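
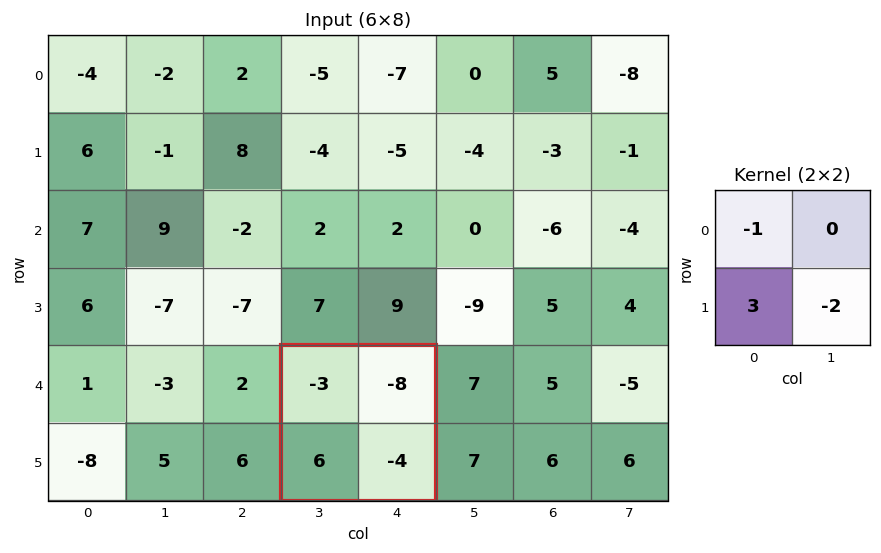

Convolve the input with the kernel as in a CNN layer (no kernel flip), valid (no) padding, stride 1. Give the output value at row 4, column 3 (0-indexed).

The receptive field on the input at this output position is [-3 -8 / 6 -4]. Elementwise product with the kernel and sum: -3·-1 + 6·3 + -4·-2.

29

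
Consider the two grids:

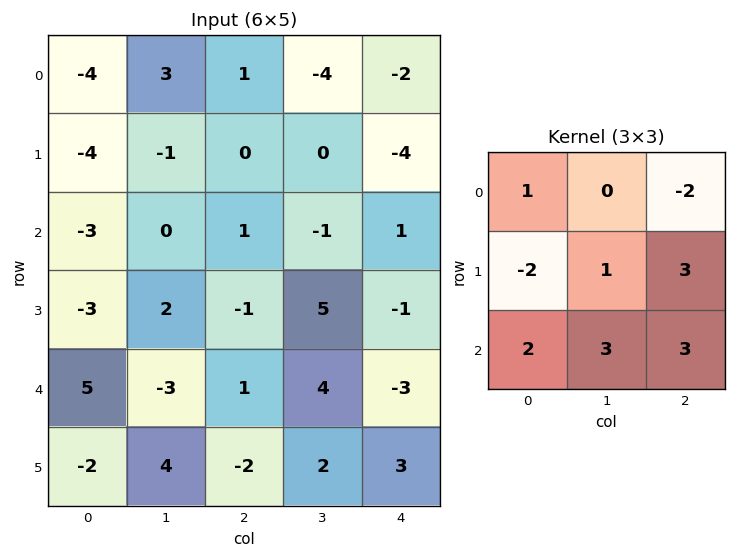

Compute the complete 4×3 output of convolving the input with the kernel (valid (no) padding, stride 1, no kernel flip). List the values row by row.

Output[0,0]: The receptive field on the input at this output position is [-4 3 1 / -4 -1 0 / -3 0 1]. Elementwise product with the kernel and sum: -4·1 + 1·-2 + -4·-2 + -1·1 + 0·3 + -3·2 + 0·3 + 1·3.
Output[0,1]: The receptive field on the input at this output position is [3 1 -4 / -1 0 0 / 0 1 -1]. Elementwise product with the kernel and sum: 3·1 + -4·-2 + -1·-2 + 0·1 + 0·3 + 0·2 + 1·3 + -1·3.

-2 13 -5
2 13 18
4 21 8
-9 19 5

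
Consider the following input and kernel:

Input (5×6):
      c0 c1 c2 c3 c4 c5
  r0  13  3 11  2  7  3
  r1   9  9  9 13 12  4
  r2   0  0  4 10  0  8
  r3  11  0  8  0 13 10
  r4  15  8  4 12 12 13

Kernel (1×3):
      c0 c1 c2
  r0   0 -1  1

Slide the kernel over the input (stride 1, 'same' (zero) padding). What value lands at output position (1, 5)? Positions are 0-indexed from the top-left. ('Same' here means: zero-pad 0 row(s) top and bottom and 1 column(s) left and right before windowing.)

The receptive field on the zero-padded input at this output position is [12 4 0]. Elementwise product with the kernel and sum: 4·-1 + 0·1.

-4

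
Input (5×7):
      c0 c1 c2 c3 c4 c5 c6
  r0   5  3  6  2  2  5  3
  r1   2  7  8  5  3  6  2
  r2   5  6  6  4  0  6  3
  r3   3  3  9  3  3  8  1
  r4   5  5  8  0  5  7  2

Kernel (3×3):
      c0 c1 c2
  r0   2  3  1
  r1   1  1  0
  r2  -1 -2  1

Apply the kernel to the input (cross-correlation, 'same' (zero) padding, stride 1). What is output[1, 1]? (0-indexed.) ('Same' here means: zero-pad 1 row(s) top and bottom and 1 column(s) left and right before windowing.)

23

The receptive field on the zero-padded input at this output position is [5 3 6 / 2 7 8 / 5 6 6]. Elementwise product with the kernel and sum: 5·2 + 3·3 + 6·1 + 2·1 + 7·1 + 5·-1 + 6·-2 + 6·1.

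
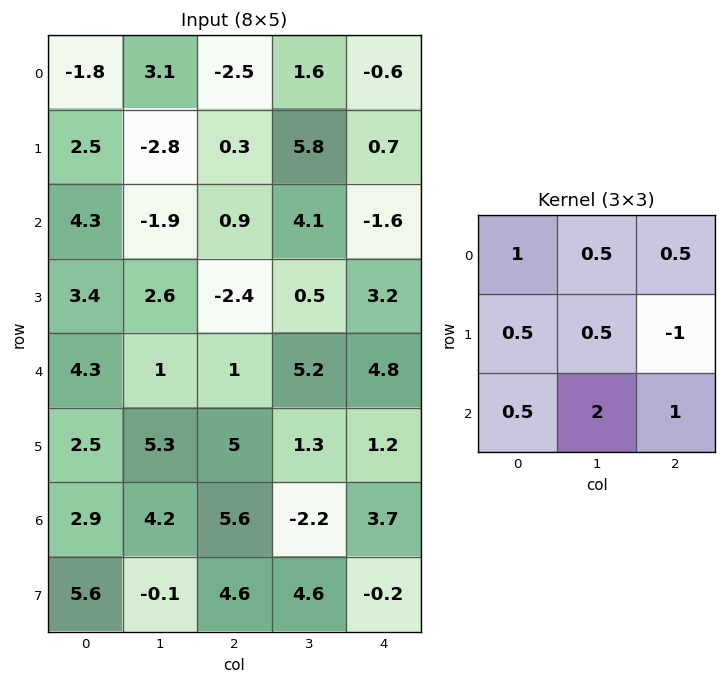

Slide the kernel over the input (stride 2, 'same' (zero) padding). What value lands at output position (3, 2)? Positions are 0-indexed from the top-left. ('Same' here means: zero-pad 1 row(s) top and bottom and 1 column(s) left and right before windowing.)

4.55

The receptive field on the zero-padded input at this output position is [1.3 1.2 0 / -2.2 3.7 0 / 4.6 -0.2 0]. Elementwise product with the kernel and sum: 1.3·1 + 1.2·0.5 + 0·0.5 + -2.2·0.5 + 3.7·0.5 + 0·-1 + 4.6·0.5 + -0.2·2 + 0·1.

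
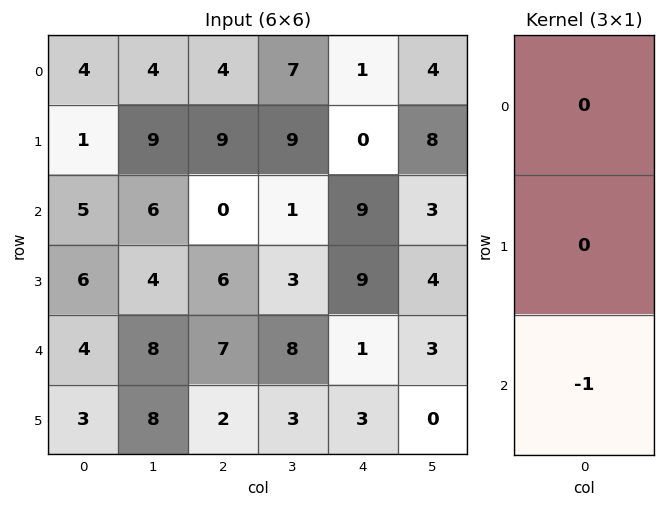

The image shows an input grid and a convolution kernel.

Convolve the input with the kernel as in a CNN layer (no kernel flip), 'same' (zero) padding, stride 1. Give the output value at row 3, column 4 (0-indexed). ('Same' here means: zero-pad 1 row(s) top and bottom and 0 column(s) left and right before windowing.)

-1

The receptive field on the zero-padded input at this output position is [9 / 9 / 1]. Elementwise product with the kernel and sum: 1·-1.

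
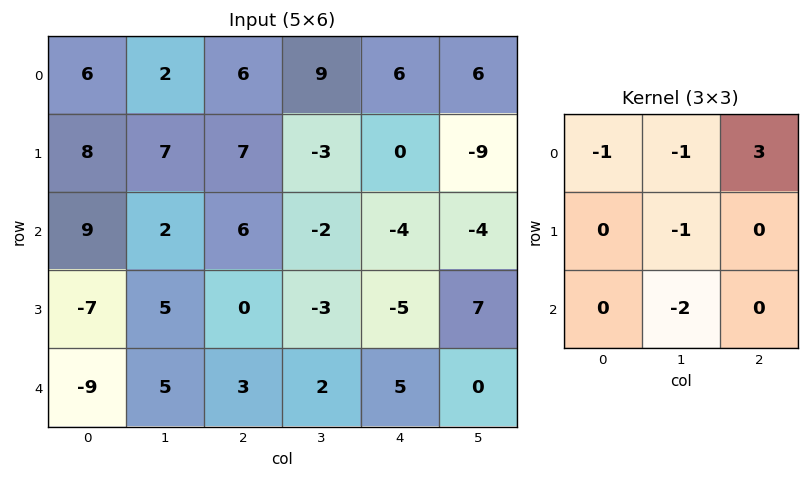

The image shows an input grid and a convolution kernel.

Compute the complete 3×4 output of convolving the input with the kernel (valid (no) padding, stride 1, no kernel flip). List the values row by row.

-1 0 10 11
-6 -29 4 -10
-8 -20 -17 -11

Output[0,0]: The receptive field on the input at this output position is [6 2 6 / 8 7 7 / 9 2 6]. Elementwise product with the kernel and sum: 6·-1 + 2·-1 + 6·3 + 7·-1 + 2·-2.
Output[0,1]: The receptive field on the input at this output position is [2 6 9 / 7 7 -3 / 2 6 -2]. Elementwise product with the kernel and sum: 2·-1 + 6·-1 + 9·3 + 7·-1 + 6·-2.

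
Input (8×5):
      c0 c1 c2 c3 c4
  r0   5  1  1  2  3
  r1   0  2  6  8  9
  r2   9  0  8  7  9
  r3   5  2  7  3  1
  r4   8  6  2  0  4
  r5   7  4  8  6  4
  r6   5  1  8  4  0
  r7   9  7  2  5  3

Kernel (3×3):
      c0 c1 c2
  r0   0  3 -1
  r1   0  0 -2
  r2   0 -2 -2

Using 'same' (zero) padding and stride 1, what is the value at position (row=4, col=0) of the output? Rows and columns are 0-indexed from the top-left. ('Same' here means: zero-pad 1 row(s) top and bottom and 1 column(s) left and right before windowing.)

The receptive field on the zero-padded input at this output position is [0 5 2 / 0 8 6 / 0 7 4]. Elementwise product with the kernel and sum: 5·3 + 2·-1 + 6·-2 + 7·-2 + 4·-2.

-21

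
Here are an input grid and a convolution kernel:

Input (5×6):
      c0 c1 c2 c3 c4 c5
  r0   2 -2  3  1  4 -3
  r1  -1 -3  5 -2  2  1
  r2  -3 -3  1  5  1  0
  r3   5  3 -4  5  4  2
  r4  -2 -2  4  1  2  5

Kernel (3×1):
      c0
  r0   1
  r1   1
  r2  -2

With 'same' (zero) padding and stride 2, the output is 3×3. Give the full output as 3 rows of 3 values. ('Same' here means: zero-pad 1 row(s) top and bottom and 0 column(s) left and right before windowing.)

Output[0,0]: The receptive field on the zero-padded input at this output position is [0 / 2 / -1]. Elementwise product with the kernel and sum: 0·1 + 2·1 + -1·-2.

4 -7 0
-14 14 -5
3 0 6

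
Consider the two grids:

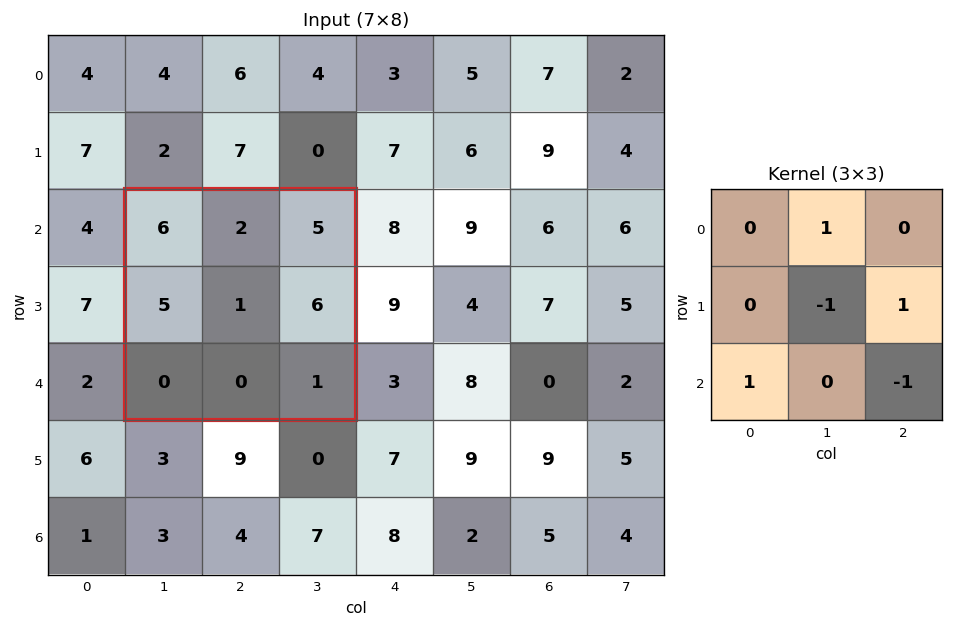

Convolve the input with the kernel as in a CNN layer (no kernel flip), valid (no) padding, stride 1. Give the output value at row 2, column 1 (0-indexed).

6

The receptive field on the input at this output position is [6 2 5 / 5 1 6 / 0 0 1]. Elementwise product with the kernel and sum: 2·1 + 1·-1 + 6·1 + 0·1 + 1·-1.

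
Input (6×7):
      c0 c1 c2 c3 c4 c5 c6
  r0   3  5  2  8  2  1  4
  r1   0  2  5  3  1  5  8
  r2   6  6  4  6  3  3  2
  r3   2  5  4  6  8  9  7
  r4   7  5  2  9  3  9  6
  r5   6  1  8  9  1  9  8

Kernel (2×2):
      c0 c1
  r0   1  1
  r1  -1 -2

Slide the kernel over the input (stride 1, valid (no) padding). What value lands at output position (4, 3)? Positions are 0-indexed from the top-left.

The receptive field on the input at this output position is [9 3 / 9 1]. Elementwise product with the kernel and sum: 9·1 + 3·1 + 9·-1 + 1·-2.

1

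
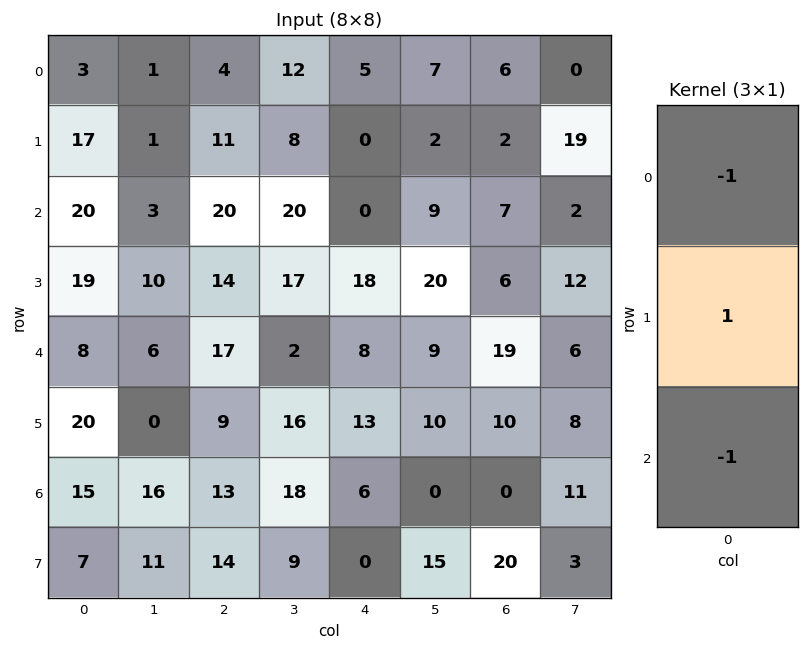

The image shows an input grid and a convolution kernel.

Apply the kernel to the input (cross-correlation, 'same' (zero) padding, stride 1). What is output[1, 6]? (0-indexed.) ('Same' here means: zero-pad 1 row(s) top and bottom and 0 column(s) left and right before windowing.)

-11

The receptive field on the zero-padded input at this output position is [6 / 2 / 7]. Elementwise product with the kernel and sum: 6·-1 + 2·1 + 7·-1.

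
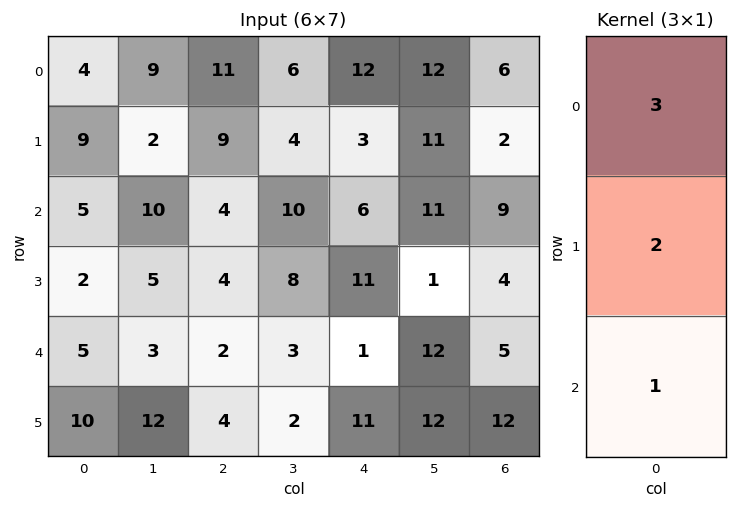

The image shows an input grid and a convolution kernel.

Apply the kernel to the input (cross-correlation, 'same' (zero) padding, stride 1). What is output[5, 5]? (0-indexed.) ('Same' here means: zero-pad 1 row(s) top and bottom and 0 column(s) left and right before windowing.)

The receptive field on the zero-padded input at this output position is [12 / 12 / 0]. Elementwise product with the kernel and sum: 12·3 + 12·2 + 0·1.

60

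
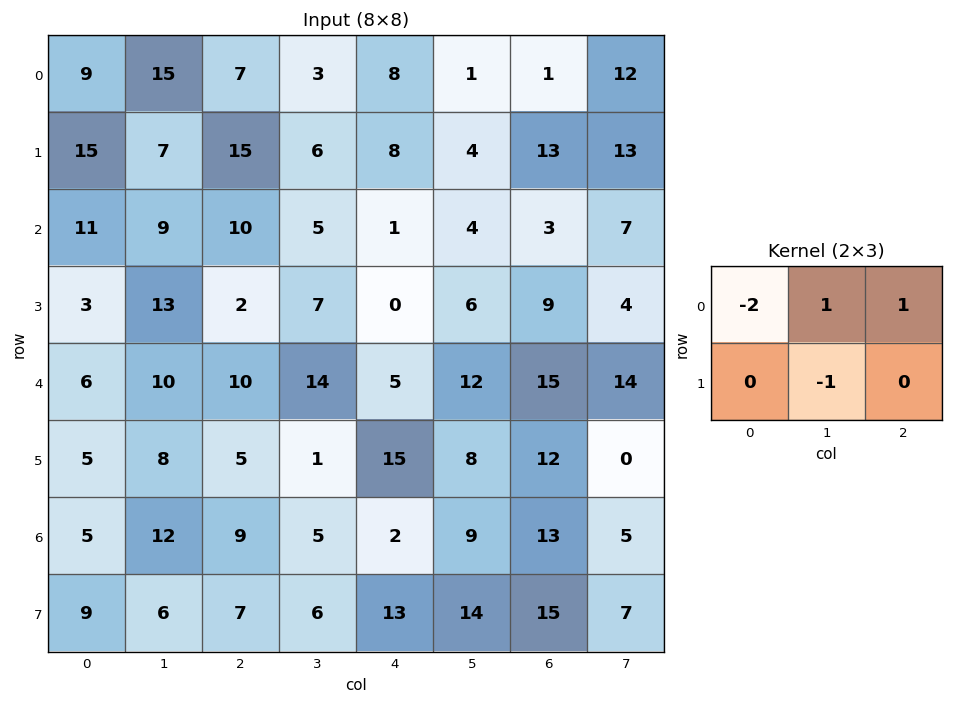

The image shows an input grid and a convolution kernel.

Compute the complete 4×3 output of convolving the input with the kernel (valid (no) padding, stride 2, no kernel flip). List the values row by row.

Output[0,0]: The receptive field on the input at this output position is [9 15 7 / 15 7 15]. Elementwise product with the kernel and sum: 9·-2 + 15·1 + 7·1 + 7·-1.

-3 -9 -18
-16 -21 -1
0 -2 9
5 -17 4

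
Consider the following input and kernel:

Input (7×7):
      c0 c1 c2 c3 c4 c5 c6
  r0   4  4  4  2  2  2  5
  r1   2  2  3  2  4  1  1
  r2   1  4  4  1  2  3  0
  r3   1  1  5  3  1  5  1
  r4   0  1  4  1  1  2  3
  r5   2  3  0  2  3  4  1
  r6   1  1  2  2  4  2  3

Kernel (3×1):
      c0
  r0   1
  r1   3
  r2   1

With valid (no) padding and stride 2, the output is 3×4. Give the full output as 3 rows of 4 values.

11 17 16 8
4 23 6 6
7 6 14 9

Output[0,0]: The receptive field on the input at this output position is [4 / 2 / 1]. Elementwise product with the kernel and sum: 4·1 + 2·3 + 1·1.
Output[0,1]: The receptive field on the input at this output position is [4 / 3 / 4]. Elementwise product with the kernel and sum: 4·1 + 3·3 + 4·1.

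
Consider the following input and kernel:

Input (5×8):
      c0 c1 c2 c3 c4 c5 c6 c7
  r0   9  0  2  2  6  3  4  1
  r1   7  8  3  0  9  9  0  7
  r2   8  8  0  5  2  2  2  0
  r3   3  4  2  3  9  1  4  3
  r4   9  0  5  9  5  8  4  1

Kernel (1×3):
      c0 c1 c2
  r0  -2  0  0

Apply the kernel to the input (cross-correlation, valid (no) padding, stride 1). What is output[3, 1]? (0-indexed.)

The receptive field on the input at this output position is [4 2 3]. Elementwise product with the kernel and sum: 4·-2.

-8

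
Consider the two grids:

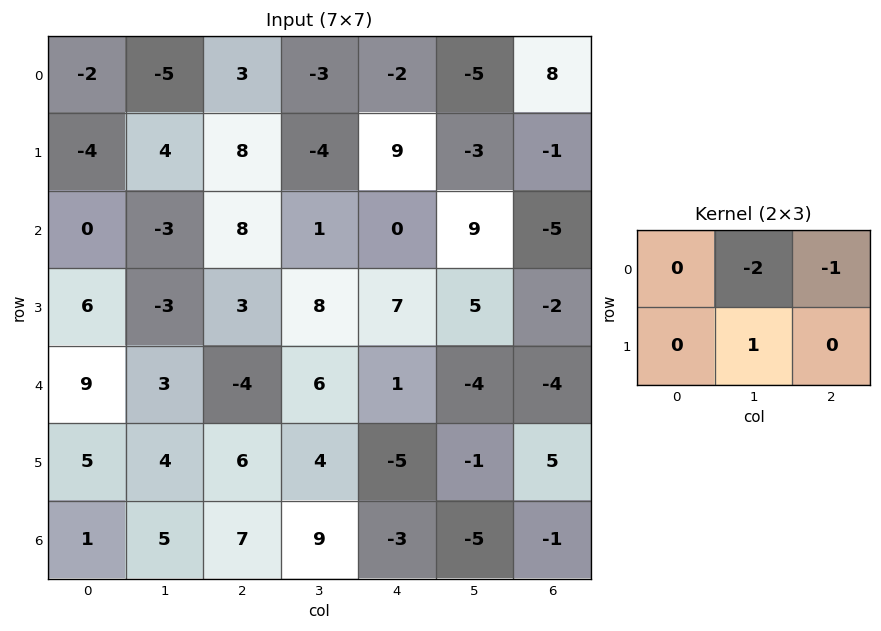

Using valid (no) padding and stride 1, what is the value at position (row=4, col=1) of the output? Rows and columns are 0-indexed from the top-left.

The receptive field on the input at this output position is [3 -4 6 / 4 6 4]. Elementwise product with the kernel and sum: -4·-2 + 6·-1 + 6·1.

8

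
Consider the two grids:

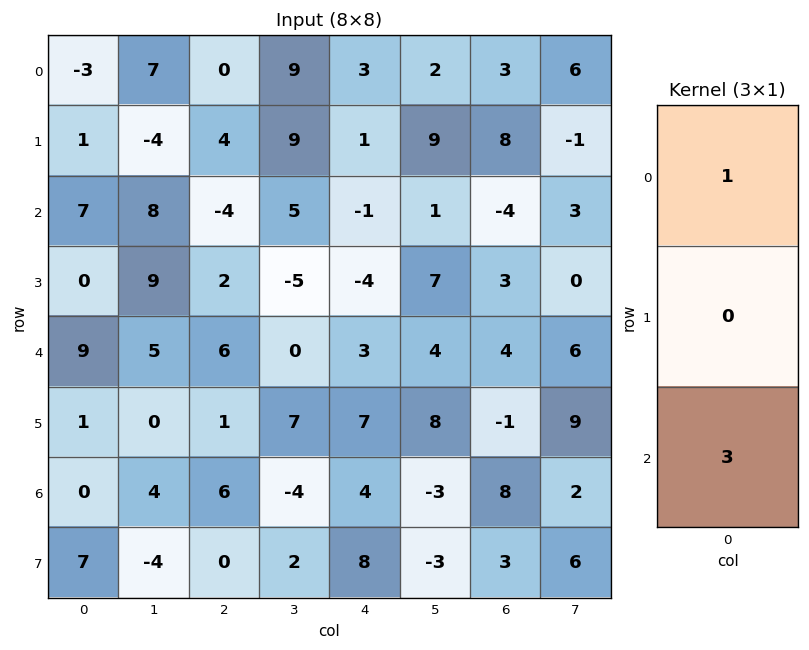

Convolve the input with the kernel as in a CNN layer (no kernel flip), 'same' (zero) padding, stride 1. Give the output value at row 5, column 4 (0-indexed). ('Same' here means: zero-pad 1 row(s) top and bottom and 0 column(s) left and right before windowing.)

15

The receptive field on the zero-padded input at this output position is [3 / 7 / 4]. Elementwise product with the kernel and sum: 3·1 + 4·3.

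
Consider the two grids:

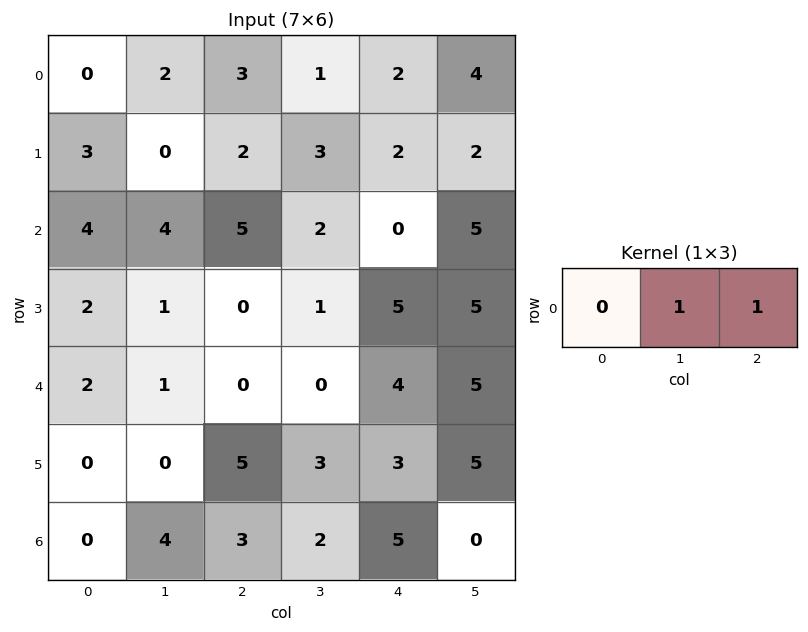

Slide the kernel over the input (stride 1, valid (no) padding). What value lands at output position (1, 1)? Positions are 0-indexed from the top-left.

5

The receptive field on the input at this output position is [0 2 3]. Elementwise product with the kernel and sum: 2·1 + 3·1.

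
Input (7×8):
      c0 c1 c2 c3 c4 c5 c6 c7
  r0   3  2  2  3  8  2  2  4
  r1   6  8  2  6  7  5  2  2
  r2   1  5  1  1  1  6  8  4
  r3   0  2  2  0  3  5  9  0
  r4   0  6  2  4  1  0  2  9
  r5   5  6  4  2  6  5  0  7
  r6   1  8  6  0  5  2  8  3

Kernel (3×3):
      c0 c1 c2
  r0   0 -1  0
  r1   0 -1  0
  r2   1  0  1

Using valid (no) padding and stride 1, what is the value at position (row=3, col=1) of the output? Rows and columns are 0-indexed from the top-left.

The receptive field on the input at this output position is [2 2 0 / 6 2 4 / 6 4 2]. Elementwise product with the kernel and sum: 2·-1 + 2·-1 + 6·1 + 2·1.

4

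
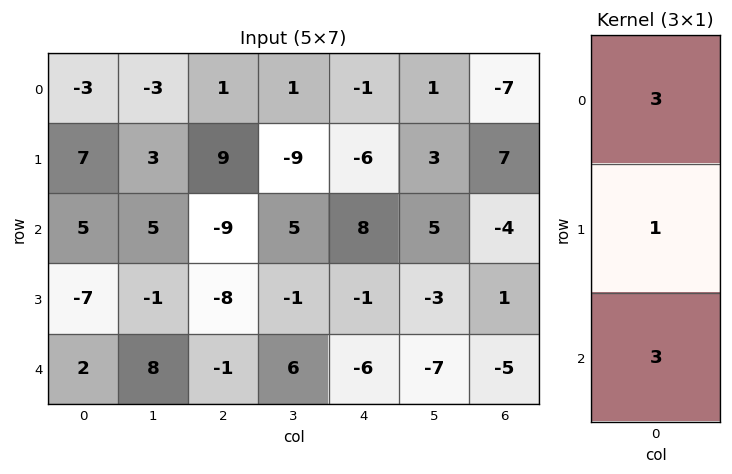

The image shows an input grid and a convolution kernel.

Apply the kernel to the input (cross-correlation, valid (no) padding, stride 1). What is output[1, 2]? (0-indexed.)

-6

The receptive field on the input at this output position is [9 / -9 / -8]. Elementwise product with the kernel and sum: 9·3 + -9·1 + -8·3.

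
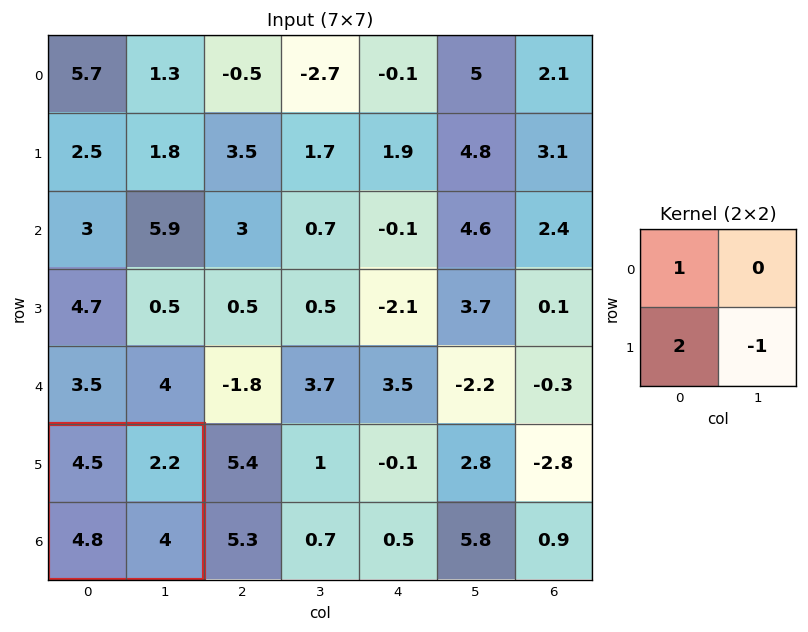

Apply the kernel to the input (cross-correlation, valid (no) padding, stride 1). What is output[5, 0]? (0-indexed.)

The receptive field on the input at this output position is [4.5 2.2 / 4.8 4]. Elementwise product with the kernel and sum: 4.5·1 + 4.8·2 + 4·-1.

10.1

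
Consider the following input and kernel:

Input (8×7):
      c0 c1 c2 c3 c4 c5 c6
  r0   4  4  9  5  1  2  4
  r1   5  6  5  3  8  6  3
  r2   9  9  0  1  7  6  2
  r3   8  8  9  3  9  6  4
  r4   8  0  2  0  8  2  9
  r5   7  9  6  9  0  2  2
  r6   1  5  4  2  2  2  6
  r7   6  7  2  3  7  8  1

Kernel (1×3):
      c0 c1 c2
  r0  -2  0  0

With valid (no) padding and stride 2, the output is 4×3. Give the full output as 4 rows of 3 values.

-8 -18 -2
-18 0 -14
-16 -4 -16
-2 -8 -4

Output[0,0]: The receptive field on the input at this output position is [4 4 9]. Elementwise product with the kernel and sum: 4·-2.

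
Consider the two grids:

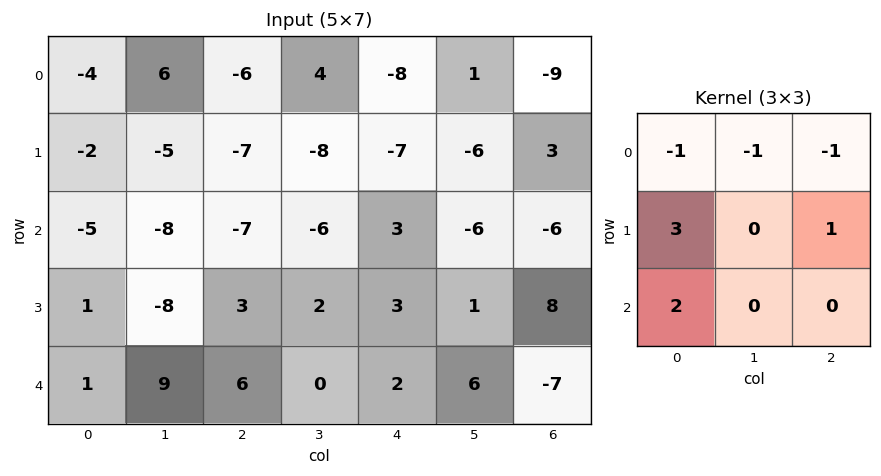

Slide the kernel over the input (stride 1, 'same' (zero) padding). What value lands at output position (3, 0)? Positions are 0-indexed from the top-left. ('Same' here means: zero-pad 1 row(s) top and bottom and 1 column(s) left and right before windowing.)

5

The receptive field on the zero-padded input at this output position is [0 -5 -8 / 0 1 -8 / 0 1 9]. Elementwise product with the kernel and sum: 0·-1 + -5·-1 + -8·-1 + 0·3 + -8·1 + 0·2.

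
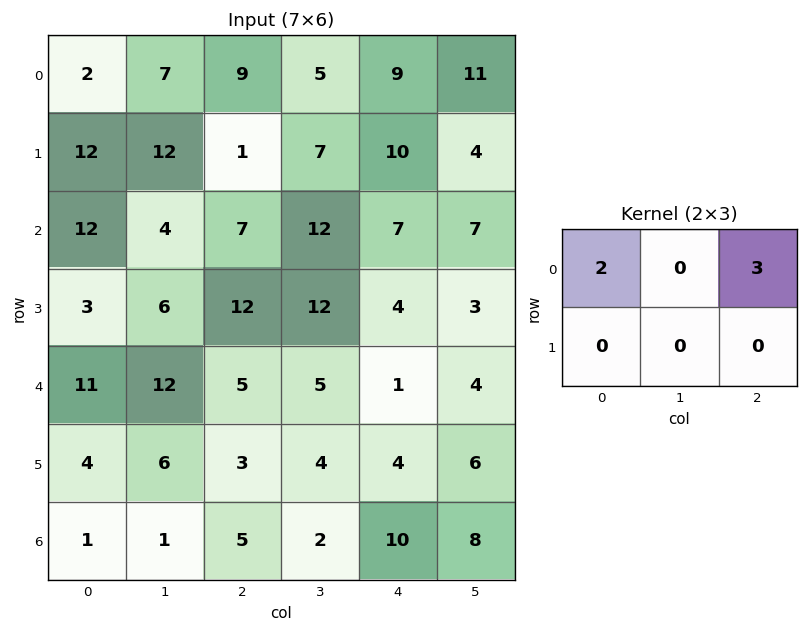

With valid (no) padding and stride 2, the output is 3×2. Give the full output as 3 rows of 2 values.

31 45
45 35
37 13

Output[0,0]: The receptive field on the input at this output position is [2 7 9 / 12 12 1]. Elementwise product with the kernel and sum: 2·2 + 9·3.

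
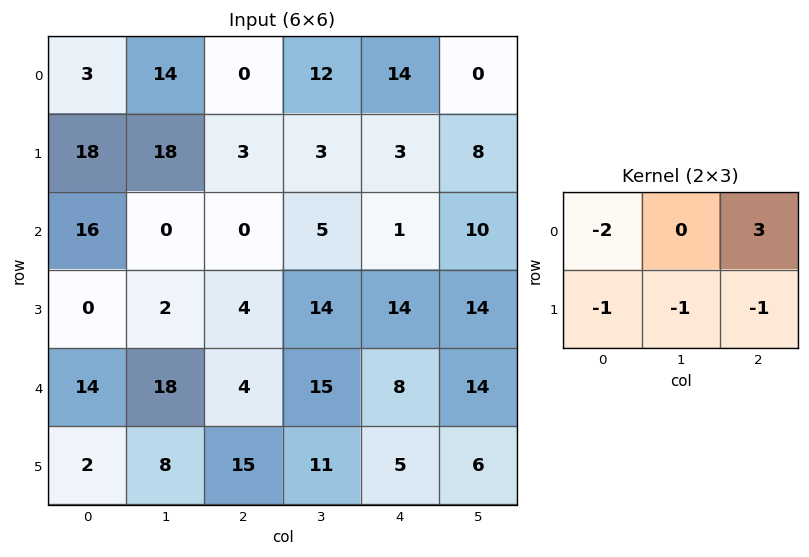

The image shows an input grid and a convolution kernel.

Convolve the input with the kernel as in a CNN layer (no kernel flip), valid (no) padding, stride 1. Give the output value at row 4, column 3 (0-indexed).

-10

The receptive field on the input at this output position is [15 8 14 / 11 5 6]. Elementwise product with the kernel and sum: 15·-2 + 14·3 + 11·-1 + 5·-1 + 6·-1.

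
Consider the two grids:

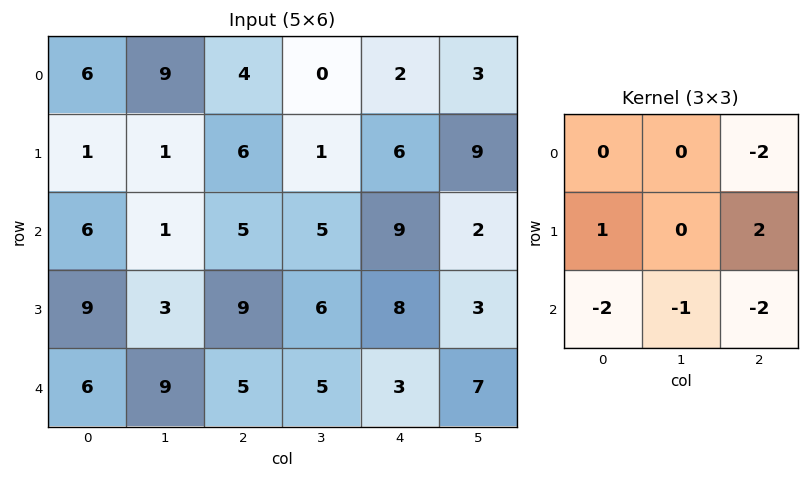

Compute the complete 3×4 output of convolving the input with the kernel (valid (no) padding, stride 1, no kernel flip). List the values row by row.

-18 -14 -19 -10
-35 -18 -29 -35
-14 -28 -14 -19

Output[0,0]: The receptive field on the input at this output position is [6 9 4 / 1 1 6 / 6 1 5]. Elementwise product with the kernel and sum: 4·-2 + 1·1 + 6·2 + 6·-2 + 1·-1 + 5·-2.
Output[0,1]: The receptive field on the input at this output position is [9 4 0 / 1 6 1 / 1 5 5]. Elementwise product with the kernel and sum: 0·-2 + 1·1 + 1·2 + 1·-2 + 5·-1 + 5·-2.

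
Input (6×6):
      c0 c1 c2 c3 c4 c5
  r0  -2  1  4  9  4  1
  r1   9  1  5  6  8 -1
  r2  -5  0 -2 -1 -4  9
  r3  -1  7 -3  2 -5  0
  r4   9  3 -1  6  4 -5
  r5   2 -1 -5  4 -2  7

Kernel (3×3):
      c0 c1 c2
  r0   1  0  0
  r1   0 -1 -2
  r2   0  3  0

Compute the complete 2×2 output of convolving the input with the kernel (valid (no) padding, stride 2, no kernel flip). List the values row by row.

Output[0,0]: The receptive field on the input at this output position is [-2 1 4 / 9 1 5 / -5 0 -2]. Elementwise product with the kernel and sum: -2·1 + 1·-1 + 5·-2 + 0·3.

-13 -21
3 24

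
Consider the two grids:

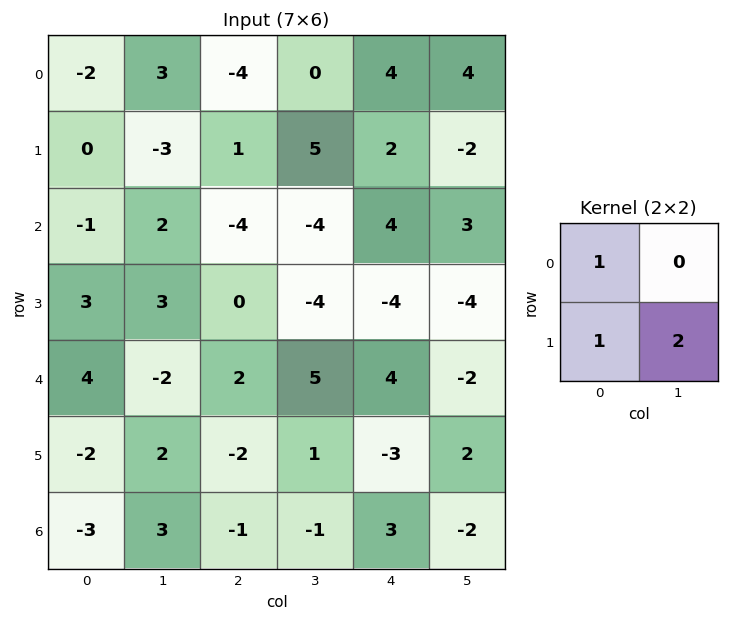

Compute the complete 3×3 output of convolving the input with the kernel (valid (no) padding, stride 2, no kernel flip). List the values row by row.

-8 7 2
8 -12 -8
6 2 5

Output[0,0]: The receptive field on the input at this output position is [-2 3 / 0 -3]. Elementwise product with the kernel and sum: -2·1 + 0·1 + -3·2.
Output[0,1]: The receptive field on the input at this output position is [-4 0 / 1 5]. Elementwise product with the kernel and sum: -4·1 + 1·1 + 5·2.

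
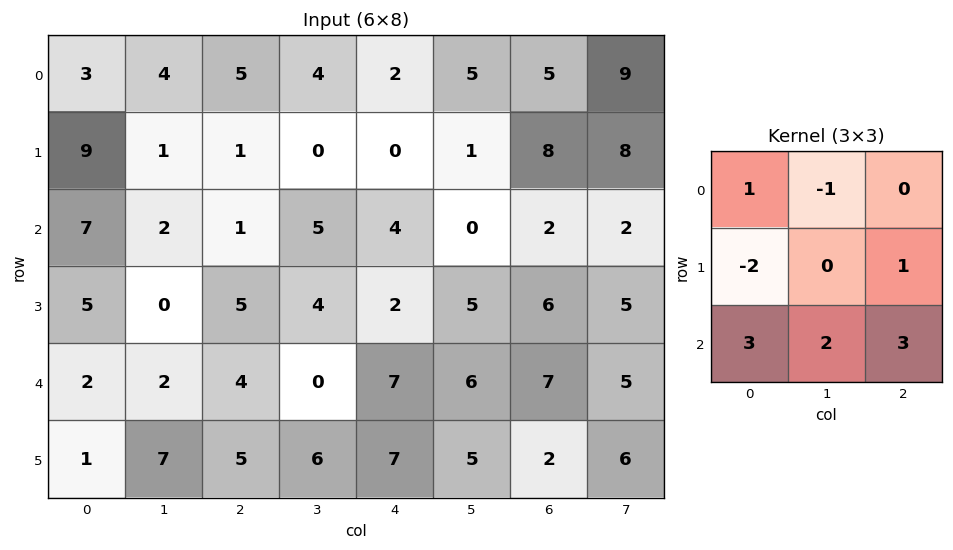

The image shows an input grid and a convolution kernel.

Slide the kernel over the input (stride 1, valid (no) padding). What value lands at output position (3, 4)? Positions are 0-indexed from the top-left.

27

The receptive field on the input at this output position is [2 5 6 / 7 6 7 / 7 5 2]. Elementwise product with the kernel and sum: 2·1 + 5·-1 + 7·-2 + 7·1 + 7·3 + 5·2 + 2·3.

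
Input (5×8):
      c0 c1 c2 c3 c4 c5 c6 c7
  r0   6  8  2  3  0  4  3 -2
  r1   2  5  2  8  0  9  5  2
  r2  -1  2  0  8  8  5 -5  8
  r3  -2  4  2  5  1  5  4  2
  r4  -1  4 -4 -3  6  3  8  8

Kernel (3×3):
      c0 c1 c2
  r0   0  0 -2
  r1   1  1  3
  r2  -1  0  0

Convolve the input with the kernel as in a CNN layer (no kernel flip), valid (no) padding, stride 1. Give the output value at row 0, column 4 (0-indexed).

10

The receptive field on the input at this output position is [0 4 3 / 0 9 5 / 8 5 -5]. Elementwise product with the kernel and sum: 3·-2 + 0·1 + 9·1 + 5·3 + 8·-1.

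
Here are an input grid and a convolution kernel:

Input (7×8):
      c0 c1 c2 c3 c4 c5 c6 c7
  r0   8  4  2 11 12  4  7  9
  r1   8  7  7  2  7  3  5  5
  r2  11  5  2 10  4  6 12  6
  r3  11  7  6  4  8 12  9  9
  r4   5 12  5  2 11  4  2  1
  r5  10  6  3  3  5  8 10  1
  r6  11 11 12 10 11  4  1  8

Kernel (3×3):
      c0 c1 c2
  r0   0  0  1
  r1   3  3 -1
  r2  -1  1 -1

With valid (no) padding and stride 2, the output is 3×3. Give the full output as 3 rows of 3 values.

Output[0,0]: The receptive field on the input at this output position is [8 4 2 / 8 7 7 / 11 5 2]. Elementwise product with the kernel and sum: 2·1 + 8·3 + 7·3 + 7·-1 + 11·-1 + 5·1 + 2·-1.

32 36 22
52 12 54
38 11 23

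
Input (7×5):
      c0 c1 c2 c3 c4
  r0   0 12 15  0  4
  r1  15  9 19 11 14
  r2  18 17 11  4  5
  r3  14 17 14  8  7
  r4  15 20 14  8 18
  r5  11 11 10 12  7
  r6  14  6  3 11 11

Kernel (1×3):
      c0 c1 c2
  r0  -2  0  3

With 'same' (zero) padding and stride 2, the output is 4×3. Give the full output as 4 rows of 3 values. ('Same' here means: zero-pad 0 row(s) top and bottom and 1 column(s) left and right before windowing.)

36 -24 0
51 -22 -8
60 -16 -16
18 21 -22

Output[0,0]: The receptive field on the zero-padded input at this output position is [0 0 12]. Elementwise product with the kernel and sum: 0·-2 + 12·3.
Output[0,1]: The receptive field on the zero-padded input at this output position is [12 15 0]. Elementwise product with the kernel and sum: 12·-2 + 0·3.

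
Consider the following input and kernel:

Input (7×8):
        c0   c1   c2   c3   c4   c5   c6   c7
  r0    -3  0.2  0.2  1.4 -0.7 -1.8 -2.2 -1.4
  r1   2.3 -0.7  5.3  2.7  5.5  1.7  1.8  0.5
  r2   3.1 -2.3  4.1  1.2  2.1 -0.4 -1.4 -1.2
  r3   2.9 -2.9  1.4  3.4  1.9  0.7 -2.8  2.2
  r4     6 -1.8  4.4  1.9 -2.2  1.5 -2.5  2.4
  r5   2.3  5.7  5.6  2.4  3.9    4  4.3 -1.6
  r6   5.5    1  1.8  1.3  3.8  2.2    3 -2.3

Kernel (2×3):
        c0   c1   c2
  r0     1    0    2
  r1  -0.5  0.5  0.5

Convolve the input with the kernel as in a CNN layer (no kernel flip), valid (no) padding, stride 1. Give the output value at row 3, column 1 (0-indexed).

7.95

The receptive field on the input at this output position is [-2.9 1.4 3.4 / -1.8 4.4 1.9]. Elementwise product with the kernel and sum: -2.9·1 + 3.4·2 + -1.8·-0.5 + 4.4·0.5 + 1.9·0.5.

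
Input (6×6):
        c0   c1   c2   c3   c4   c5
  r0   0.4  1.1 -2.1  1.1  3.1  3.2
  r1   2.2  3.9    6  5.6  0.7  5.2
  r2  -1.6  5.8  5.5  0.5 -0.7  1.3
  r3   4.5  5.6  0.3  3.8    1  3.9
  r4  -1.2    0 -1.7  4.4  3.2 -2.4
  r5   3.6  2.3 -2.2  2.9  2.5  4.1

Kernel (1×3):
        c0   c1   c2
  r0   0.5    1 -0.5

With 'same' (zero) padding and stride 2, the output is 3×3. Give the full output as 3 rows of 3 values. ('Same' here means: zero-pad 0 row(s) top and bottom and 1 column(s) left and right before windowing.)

Output[0,0]: The receptive field on the zero-padded input at this output position is [0 0.4 1.1]. Elementwise product with the kernel and sum: 0·0.5 + 0.4·1 + 1.1·-0.5.

-0.15 -2.1 2.05
-4.5 8.15 -1.1
-1.2 -3.9 6.6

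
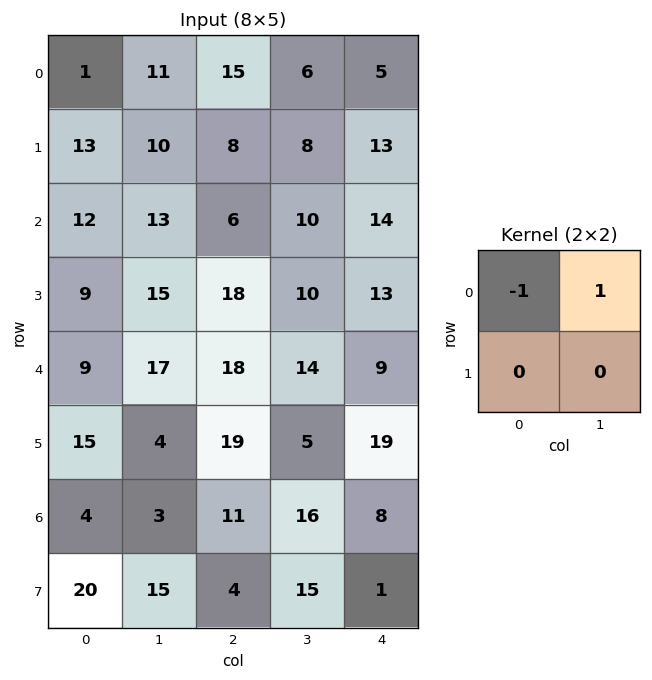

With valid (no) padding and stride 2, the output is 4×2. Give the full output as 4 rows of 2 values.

Output[0,0]: The receptive field on the input at this output position is [1 11 / 13 10]. Elementwise product with the kernel and sum: 1·-1 + 11·1.
Output[0,1]: The receptive field on the input at this output position is [15 6 / 8 8]. Elementwise product with the kernel and sum: 15·-1 + 6·1.

10 -9
1 4
8 -4
-1 5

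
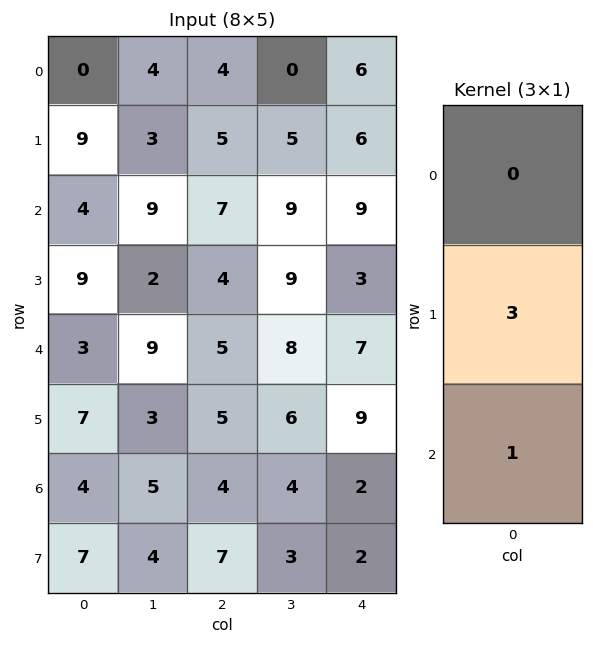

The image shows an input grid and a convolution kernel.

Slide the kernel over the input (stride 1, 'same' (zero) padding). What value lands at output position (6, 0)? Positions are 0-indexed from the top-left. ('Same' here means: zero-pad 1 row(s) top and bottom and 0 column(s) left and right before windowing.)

19

The receptive field on the zero-padded input at this output position is [7 / 4 / 7]. Elementwise product with the kernel and sum: 4·3 + 7·1.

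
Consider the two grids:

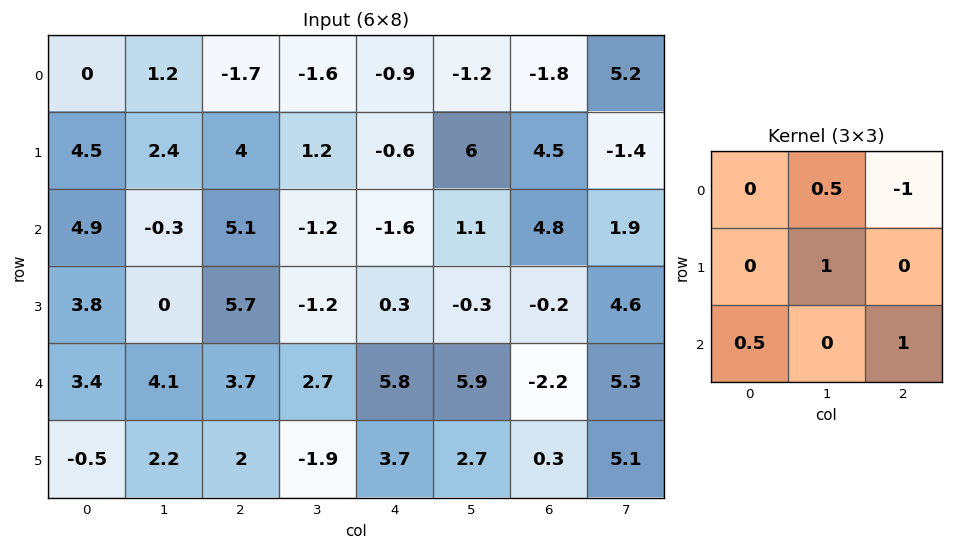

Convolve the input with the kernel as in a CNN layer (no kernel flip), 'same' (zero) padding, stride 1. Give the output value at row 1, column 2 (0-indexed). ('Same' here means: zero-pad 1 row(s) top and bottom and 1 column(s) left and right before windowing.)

3.4

The receptive field on the zero-padded input at this output position is [1.2 -1.7 -1.6 / 2.4 4 1.2 / -0.3 5.1 -1.2]. Elementwise product with the kernel and sum: -1.7·0.5 + -1.6·-1 + 4·1 + -0.3·0.5 + -1.2·1.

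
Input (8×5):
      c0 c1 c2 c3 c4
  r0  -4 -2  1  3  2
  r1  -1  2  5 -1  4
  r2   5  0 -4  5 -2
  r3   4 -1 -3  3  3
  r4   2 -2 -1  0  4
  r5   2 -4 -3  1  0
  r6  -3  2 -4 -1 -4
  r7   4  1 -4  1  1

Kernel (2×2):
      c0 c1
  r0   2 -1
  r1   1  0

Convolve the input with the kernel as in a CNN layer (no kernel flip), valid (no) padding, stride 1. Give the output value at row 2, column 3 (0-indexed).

The receptive field on the input at this output position is [5 -2 / 3 3]. Elementwise product with the kernel and sum: 5·2 + -2·-1 + 3·1.

15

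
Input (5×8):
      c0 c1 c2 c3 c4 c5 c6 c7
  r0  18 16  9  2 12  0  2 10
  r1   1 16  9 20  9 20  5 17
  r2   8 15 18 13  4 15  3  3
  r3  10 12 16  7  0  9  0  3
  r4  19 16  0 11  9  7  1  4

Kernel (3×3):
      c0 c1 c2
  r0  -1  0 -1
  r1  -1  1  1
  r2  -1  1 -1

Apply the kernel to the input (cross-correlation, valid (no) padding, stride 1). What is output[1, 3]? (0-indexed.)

-50

The receptive field on the input at this output position is [20 9 20 / 13 4 15 / 7 0 9]. Elementwise product with the kernel and sum: 20·-1 + 20·-1 + 13·-1 + 4·1 + 15·1 + 7·-1 + 0·1 + 9·-1.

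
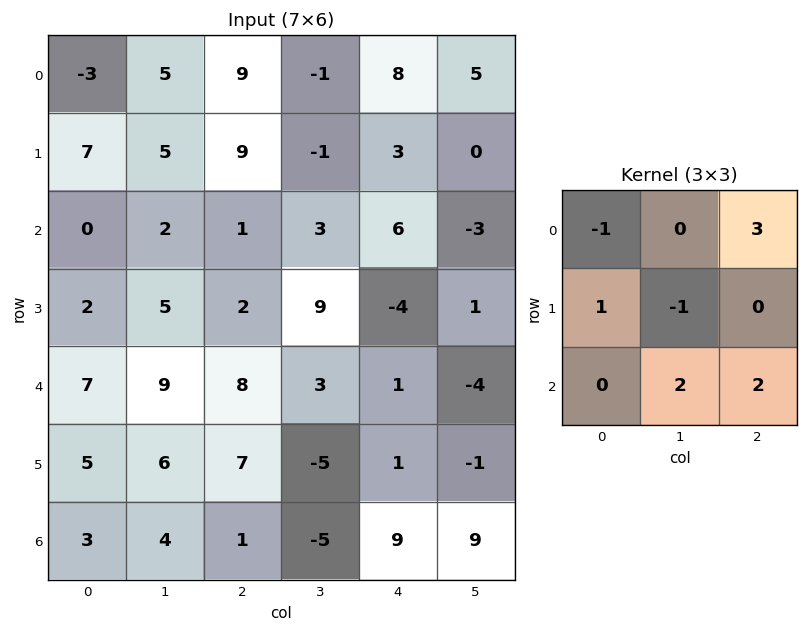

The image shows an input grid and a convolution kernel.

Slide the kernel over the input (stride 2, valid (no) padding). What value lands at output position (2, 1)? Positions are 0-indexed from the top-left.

15

The receptive field on the input at this output position is [8 3 1 / 7 -5 1 / 1 -5 9]. Elementwise product with the kernel and sum: 8·-1 + 1·3 + 7·1 + -5·-1 + -5·2 + 9·2.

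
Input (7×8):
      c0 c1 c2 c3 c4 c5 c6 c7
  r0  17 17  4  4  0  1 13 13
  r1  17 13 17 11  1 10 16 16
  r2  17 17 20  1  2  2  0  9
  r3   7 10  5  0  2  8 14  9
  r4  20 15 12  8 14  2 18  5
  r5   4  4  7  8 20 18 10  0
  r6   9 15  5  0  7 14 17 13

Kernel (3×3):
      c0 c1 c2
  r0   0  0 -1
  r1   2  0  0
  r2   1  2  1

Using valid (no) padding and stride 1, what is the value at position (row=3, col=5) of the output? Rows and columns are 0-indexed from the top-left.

The receptive field on the input at this output position is [8 14 9 / 2 18 5 / 18 10 0]. Elementwise product with the kernel and sum: 9·-1 + 2·2 + 18·1 + 10·2 + 0·1.

33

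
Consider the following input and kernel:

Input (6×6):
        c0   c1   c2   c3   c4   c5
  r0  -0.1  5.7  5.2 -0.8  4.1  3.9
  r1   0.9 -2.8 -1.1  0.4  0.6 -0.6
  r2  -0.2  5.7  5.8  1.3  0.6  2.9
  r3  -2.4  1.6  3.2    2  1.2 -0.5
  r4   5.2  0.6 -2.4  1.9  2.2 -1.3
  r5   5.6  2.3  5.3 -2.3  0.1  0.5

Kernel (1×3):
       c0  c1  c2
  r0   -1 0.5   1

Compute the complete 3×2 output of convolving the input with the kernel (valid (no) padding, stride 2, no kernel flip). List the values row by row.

Output[0,0]: The receptive field on the input at this output position is [-0.1 5.7 5.2]. Elementwise product with the kernel and sum: -0.1·-1 + 5.7·0.5 + 5.2·1.

8.15 -1.5
8.85 -4.55
-7.3 5.55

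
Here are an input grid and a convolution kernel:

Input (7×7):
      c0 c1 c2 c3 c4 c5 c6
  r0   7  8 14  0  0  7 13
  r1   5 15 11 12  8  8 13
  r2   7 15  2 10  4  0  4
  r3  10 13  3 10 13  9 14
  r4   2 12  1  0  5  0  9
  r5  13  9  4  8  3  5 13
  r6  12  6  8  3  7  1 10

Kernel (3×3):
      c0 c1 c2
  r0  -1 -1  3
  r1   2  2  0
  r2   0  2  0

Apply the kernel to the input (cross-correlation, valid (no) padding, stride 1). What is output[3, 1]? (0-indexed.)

The receptive field on the input at this output position is [13 3 10 / 12 1 0 / 9 4 8]. Elementwise product with the kernel and sum: 13·-1 + 3·-1 + 10·3 + 12·2 + 1·2 + 4·2.

48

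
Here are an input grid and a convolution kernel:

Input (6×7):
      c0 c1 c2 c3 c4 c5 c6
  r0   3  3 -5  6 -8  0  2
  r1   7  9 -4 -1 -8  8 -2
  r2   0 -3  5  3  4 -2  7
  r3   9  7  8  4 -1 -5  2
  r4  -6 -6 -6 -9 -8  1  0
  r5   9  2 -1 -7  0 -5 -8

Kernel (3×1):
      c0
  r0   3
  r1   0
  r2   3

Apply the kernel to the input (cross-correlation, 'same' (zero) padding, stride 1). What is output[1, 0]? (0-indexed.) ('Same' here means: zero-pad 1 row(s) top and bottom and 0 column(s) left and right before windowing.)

9

The receptive field on the zero-padded input at this output position is [3 / 7 / 0]. Elementwise product with the kernel and sum: 3·3 + 0·3.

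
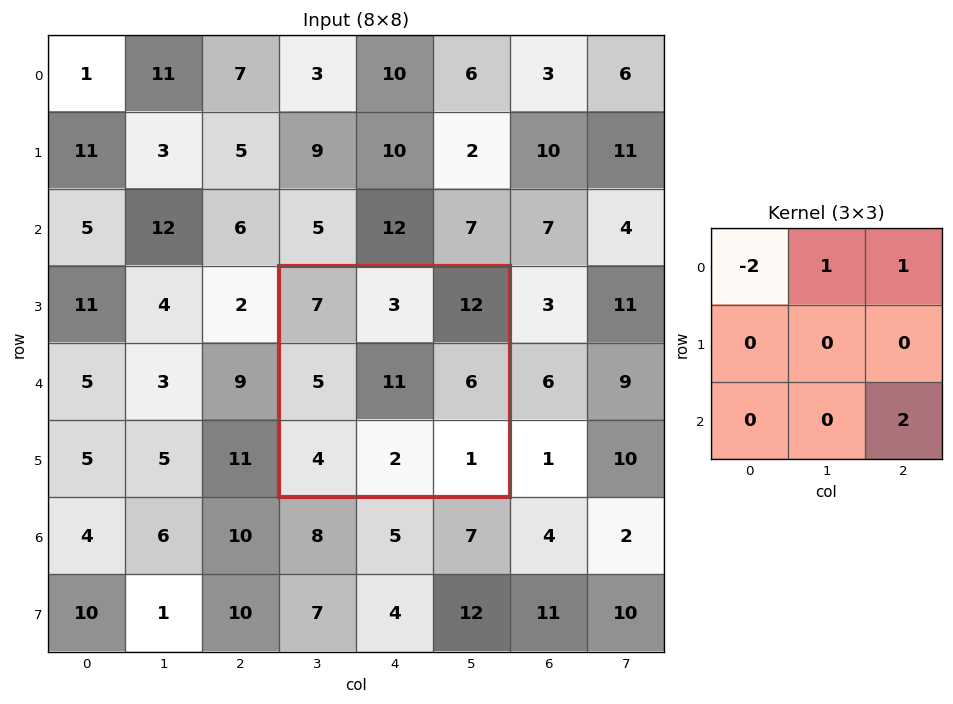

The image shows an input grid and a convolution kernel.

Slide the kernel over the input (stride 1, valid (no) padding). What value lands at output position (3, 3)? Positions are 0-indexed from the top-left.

The receptive field on the input at this output position is [7 3 12 / 5 11 6 / 4 2 1]. Elementwise product with the kernel and sum: 7·-2 + 3·1 + 12·1 + 1·2.

3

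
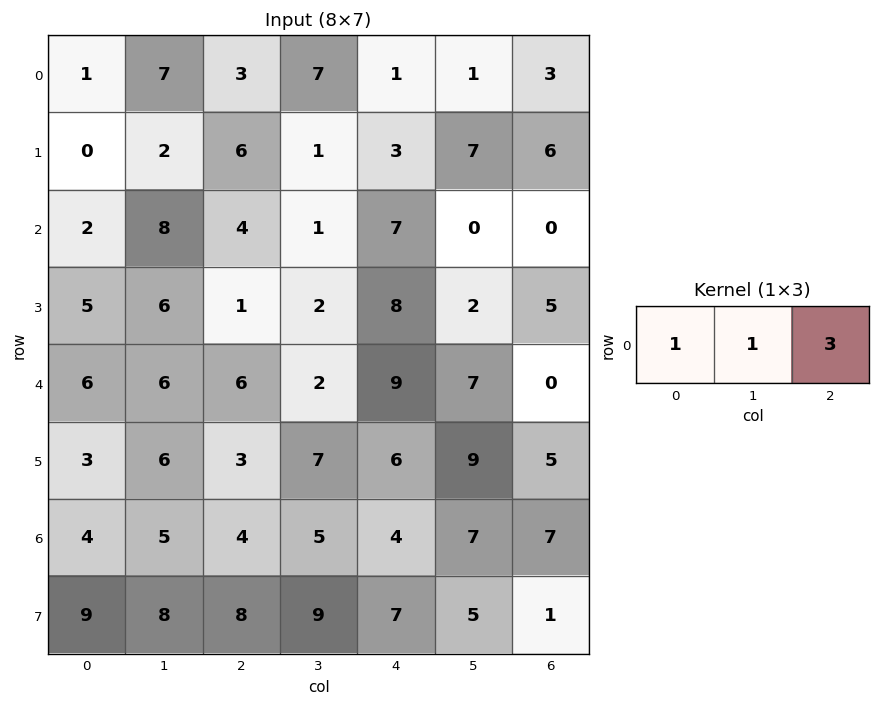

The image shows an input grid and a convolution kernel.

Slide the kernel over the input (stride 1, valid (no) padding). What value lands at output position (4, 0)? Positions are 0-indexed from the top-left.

30

The receptive field on the input at this output position is [6 6 6]. Elementwise product with the kernel and sum: 6·1 + 6·1 + 6·3.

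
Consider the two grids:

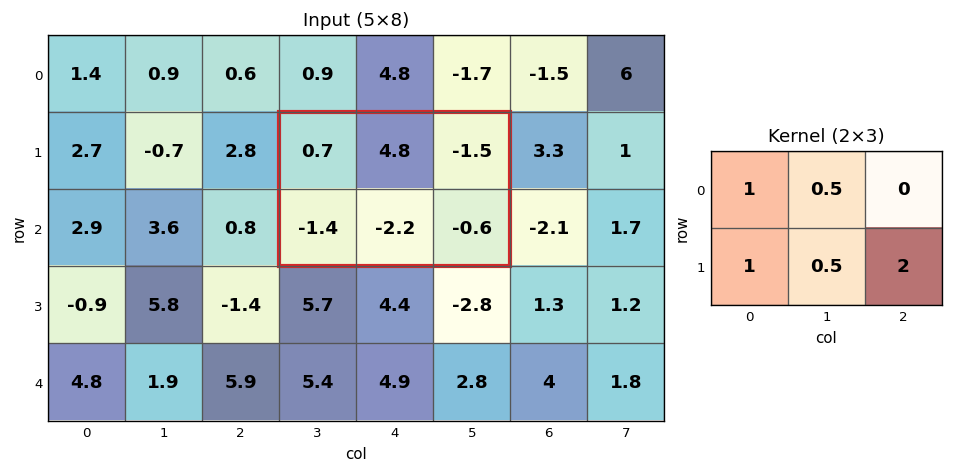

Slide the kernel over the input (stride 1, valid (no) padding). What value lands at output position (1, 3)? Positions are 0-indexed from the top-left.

The receptive field on the input at this output position is [0.7 4.8 -1.5 / -1.4 -2.2 -0.6]. Elementwise product with the kernel and sum: 0.7·1 + 4.8·0.5 + -1.4·1 + -2.2·0.5 + -0.6·2.

-0.6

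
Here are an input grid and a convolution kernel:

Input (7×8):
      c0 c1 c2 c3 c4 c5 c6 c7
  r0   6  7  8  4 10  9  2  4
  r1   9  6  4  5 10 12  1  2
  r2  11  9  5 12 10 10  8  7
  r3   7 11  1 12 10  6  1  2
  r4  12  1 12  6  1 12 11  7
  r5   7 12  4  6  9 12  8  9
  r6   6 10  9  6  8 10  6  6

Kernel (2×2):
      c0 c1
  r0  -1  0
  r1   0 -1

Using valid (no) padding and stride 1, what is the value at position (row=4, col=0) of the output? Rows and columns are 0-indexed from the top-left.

The receptive field on the input at this output position is [12 1 / 7 12]. Elementwise product with the kernel and sum: 12·-1 + 12·-1.

-24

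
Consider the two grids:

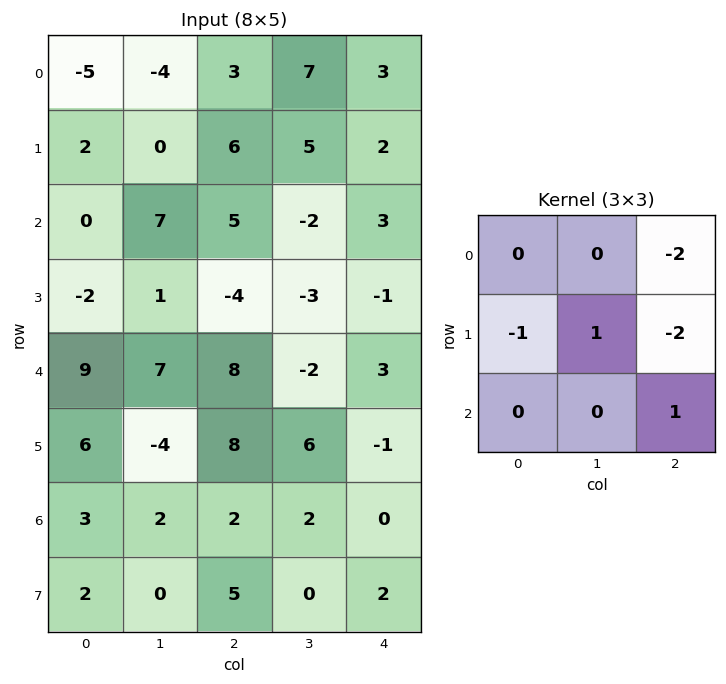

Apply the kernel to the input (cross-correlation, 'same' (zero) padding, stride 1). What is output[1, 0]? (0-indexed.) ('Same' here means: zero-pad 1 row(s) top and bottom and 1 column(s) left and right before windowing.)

The receptive field on the zero-padded input at this output position is [0 -5 -4 / 0 2 0 / 0 0 7]. Elementwise product with the kernel and sum: -4·-2 + 0·-1 + 2·1 + 0·-2 + 7·1.

17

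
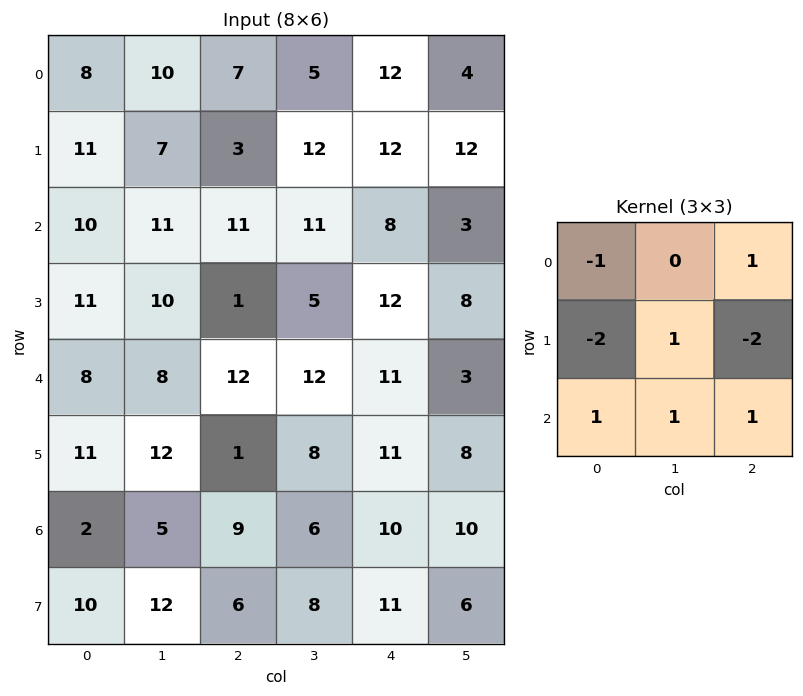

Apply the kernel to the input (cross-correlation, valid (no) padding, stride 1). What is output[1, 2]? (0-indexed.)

0

The receptive field on the input at this output position is [3 12 12 / 11 11 8 / 1 5 12]. Elementwise product with the kernel and sum: 3·-1 + 12·1 + 11·-2 + 11·1 + 8·-2 + 1·1 + 5·1 + 12·1.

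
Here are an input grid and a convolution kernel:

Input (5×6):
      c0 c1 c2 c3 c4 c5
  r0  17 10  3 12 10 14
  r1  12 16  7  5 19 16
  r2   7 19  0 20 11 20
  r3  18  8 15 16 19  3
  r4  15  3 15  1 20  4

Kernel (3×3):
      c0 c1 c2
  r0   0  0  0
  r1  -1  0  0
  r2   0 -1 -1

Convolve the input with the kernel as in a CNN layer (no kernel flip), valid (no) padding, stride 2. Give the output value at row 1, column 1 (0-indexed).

The receptive field on the input at this output position is [0 20 11 / 15 16 19 / 15 1 20]. Elementwise product with the kernel and sum: 15·-1 + 1·-1 + 20·-1.

-36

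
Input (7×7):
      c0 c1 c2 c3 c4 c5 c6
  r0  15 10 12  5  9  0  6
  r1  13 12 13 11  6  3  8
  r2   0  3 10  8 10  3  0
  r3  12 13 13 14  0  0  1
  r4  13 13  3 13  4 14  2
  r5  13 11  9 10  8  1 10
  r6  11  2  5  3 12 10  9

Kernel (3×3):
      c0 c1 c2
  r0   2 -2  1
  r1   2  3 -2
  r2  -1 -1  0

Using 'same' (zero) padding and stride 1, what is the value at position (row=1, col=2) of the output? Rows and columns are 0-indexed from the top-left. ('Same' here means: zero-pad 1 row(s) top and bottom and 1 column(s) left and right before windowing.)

29

The receptive field on the zero-padded input at this output position is [10 12 5 / 12 13 11 / 3 10 8]. Elementwise product with the kernel and sum: 10·2 + 12·-2 + 5·1 + 12·2 + 13·3 + 11·-2 + 3·-1 + 10·-1.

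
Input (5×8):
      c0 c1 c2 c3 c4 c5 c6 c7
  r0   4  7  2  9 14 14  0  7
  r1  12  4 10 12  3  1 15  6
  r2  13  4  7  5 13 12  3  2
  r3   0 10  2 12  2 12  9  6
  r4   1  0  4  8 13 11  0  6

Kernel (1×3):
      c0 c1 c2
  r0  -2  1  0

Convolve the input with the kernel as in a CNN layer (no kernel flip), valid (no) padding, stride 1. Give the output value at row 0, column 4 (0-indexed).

-14

The receptive field on the input at this output position is [14 14 0]. Elementwise product with the kernel and sum: 14·-2 + 14·1.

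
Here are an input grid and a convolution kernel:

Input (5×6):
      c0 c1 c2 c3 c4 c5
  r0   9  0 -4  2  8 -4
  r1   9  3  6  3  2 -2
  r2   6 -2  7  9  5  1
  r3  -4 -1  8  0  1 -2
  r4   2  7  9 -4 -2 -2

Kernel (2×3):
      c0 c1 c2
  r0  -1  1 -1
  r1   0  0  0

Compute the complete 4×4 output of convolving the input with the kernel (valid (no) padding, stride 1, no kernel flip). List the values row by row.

Output[0,0]: The receptive field on the input at this output position is [9 0 -4 / 9 3 6]. Elementwise product with the kernel and sum: 9·-1 + 0·1 + -4·-1.

-5 -6 -2 10
-12 0 -5 1
-15 0 -3 -5
-5 9 -9 3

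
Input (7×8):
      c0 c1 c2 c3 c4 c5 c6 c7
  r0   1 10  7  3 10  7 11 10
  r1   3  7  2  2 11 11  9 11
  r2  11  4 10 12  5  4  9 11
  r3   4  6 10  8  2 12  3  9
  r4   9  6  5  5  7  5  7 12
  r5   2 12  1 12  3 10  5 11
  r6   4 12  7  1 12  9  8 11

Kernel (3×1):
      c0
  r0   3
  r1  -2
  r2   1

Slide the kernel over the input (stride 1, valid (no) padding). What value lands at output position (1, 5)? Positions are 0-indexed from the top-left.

The receptive field on the input at this output position is [11 / 4 / 12]. Elementwise product with the kernel and sum: 11·3 + 4·-2 + 12·1.

37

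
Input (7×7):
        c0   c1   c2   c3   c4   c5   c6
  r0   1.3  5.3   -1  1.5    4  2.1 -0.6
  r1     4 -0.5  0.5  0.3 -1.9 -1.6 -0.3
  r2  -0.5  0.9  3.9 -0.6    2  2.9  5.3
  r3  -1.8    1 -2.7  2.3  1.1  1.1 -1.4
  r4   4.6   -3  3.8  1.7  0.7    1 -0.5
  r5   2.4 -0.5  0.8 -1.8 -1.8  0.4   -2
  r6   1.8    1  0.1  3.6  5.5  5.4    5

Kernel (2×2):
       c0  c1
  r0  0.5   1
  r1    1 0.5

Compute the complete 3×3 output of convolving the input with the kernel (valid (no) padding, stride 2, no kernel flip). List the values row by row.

Output[0,0]: The receptive field on the input at this output position is [1.3 5.3 / 4 -0.5]. Elementwise product with the kernel and sum: 1.3·0.5 + 5.3·1 + 4·1 + -0.5·0.5.
Output[0,1]: The receptive field on the input at this output position is [-1 1.5 / 0.5 0.3]. Elementwise product with the kernel and sum: -1·0.5 + 1.5·1 + 0.5·1 + 0.3·0.5.

9.7 1.65 1.4
-0.65 -0.2 5.55
1.45 3.5 -0.25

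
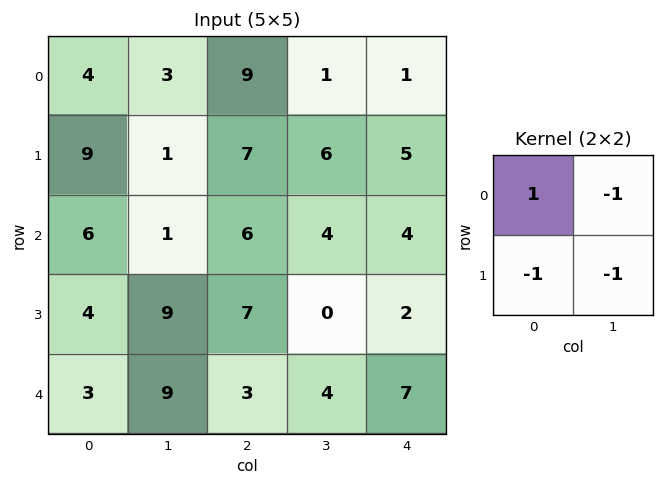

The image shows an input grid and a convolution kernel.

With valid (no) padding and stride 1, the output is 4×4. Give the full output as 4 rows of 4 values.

Output[0,0]: The receptive field on the input at this output position is [4 3 / 9 1]. Elementwise product with the kernel and sum: 4·1 + 3·-1 + 9·-1 + 1·-1.
Output[0,1]: The receptive field on the input at this output position is [3 9 / 1 7]. Elementwise product with the kernel and sum: 3·1 + 9·-1 + 1·-1 + 7·-1.

-9 -14 -5 -11
1 -13 -9 -7
-8 -21 -5 -2
-17 -10 0 -13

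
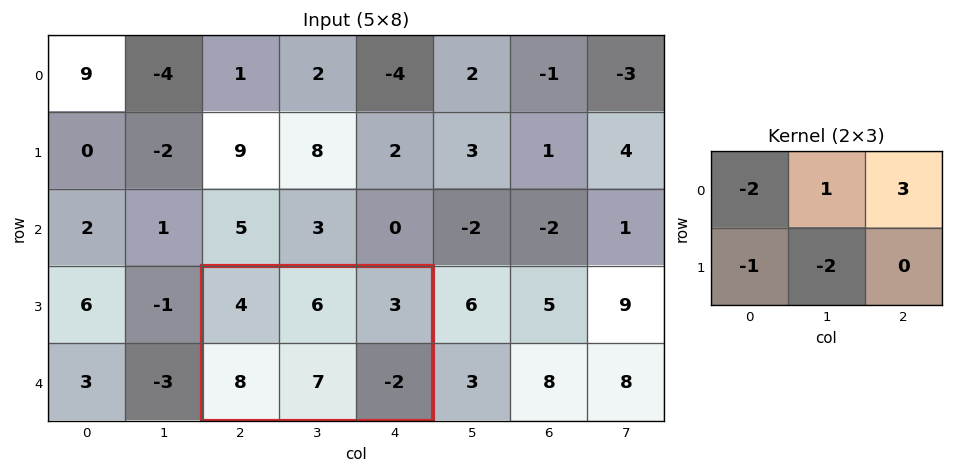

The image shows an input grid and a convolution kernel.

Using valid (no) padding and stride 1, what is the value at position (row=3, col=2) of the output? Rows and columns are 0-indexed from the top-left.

The receptive field on the input at this output position is [4 6 3 / 8 7 -2]. Elementwise product with the kernel and sum: 4·-2 + 6·1 + 3·3 + 8·-1 + 7·-2.

-15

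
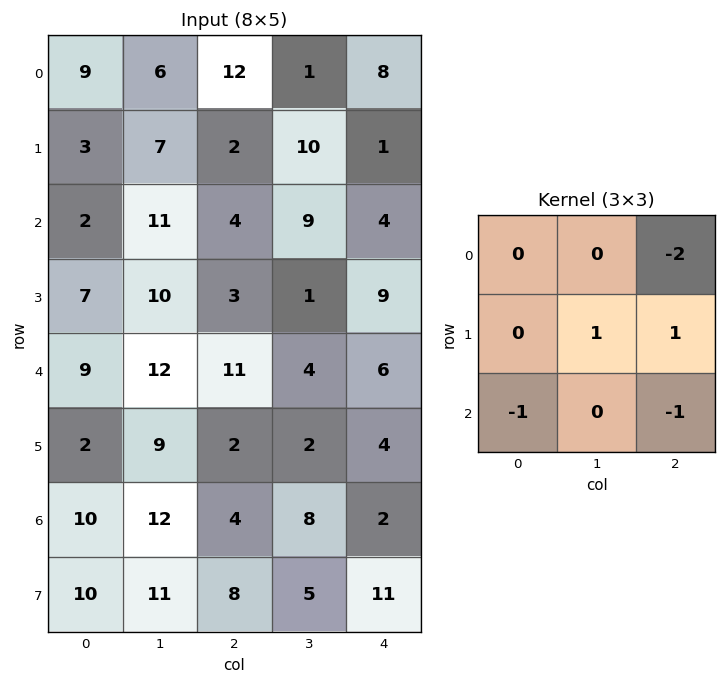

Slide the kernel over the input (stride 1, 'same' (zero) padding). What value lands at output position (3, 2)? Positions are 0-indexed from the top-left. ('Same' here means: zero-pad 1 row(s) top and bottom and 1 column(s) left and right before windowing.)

The receptive field on the zero-padded input at this output position is [11 4 9 / 10 3 1 / 12 11 4]. Elementwise product with the kernel and sum: 9·-2 + 3·1 + 1·1 + 12·-1 + 4·-1.

-30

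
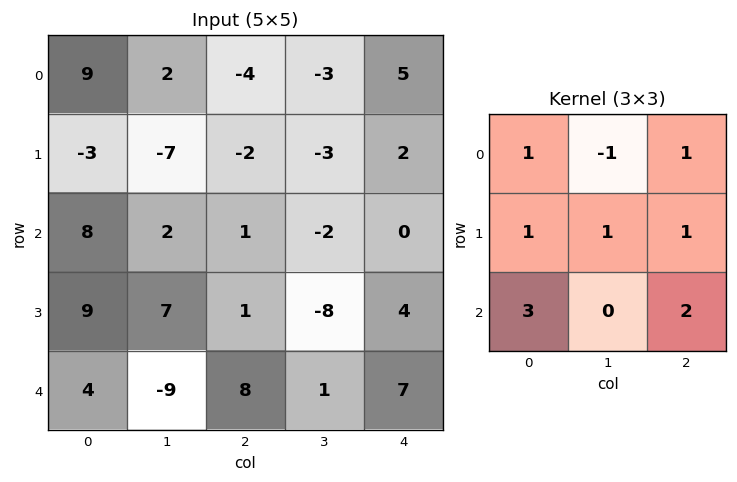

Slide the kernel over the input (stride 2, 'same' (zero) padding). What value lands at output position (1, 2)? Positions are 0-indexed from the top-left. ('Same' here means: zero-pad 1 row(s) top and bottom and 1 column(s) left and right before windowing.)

-31

The receptive field on the zero-padded input at this output position is [-3 2 0 / -2 0 0 / -8 4 0]. Elementwise product with the kernel and sum: -3·1 + 2·-1 + 0·1 + -2·1 + 0·1 + 0·1 + -8·3 + 0·2.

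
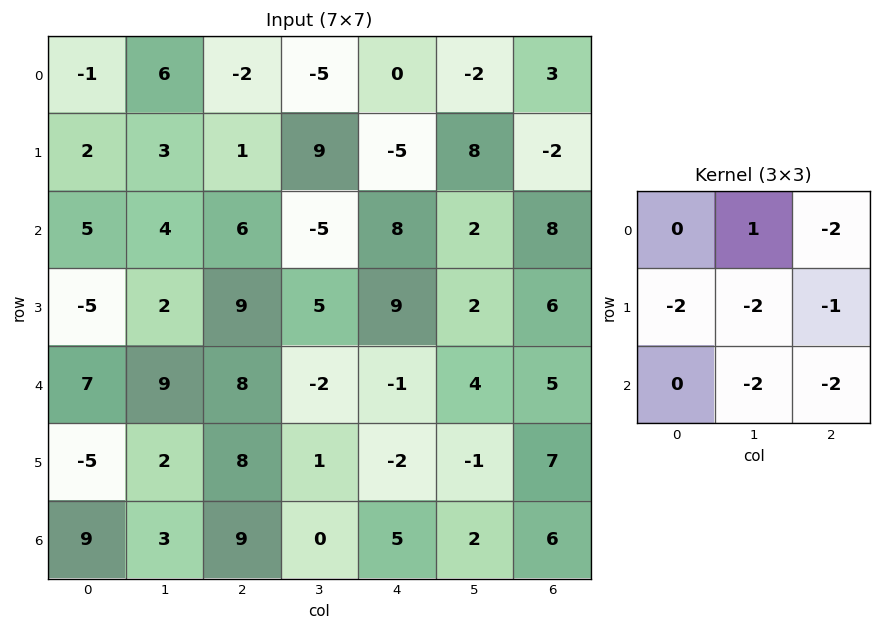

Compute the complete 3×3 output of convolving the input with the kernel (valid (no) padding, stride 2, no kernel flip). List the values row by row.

Output[0,0]: The receptive field on the input at this output position is [-1 6 -2 / 2 3 1 / 5 4 6]. Elementwise product with the kernel and sum: 6·1 + -2·-2 + 2·-2 + 3·-2 + 1·-1 + 4·-2 + 6·-2.
Output[0,1]: The receptive field on the input at this output position is [-2 -5 0 / 1 9 -5 / 6 -5 8]. Elementwise product with the kernel and sum: -5·1 + 0·-2 + 1·-2 + 9·-2 + -5·-1 + -5·-2 + 8·-2.

-21 -26 -32
-45 -52 -60
-33 -26 -23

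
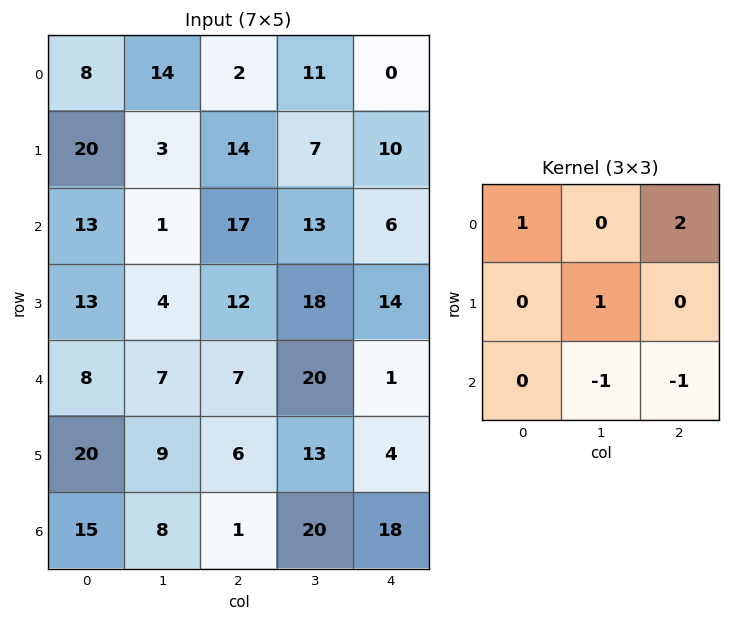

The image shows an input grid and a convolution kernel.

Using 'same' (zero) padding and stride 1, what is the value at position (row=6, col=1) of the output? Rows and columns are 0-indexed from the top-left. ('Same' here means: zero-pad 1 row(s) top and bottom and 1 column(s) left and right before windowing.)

The receptive field on the zero-padded input at this output position is [20 9 6 / 15 8 1 / 0 0 0]. Elementwise product with the kernel and sum: 20·1 + 6·2 + 8·1 + 0·-1 + 0·-1.

40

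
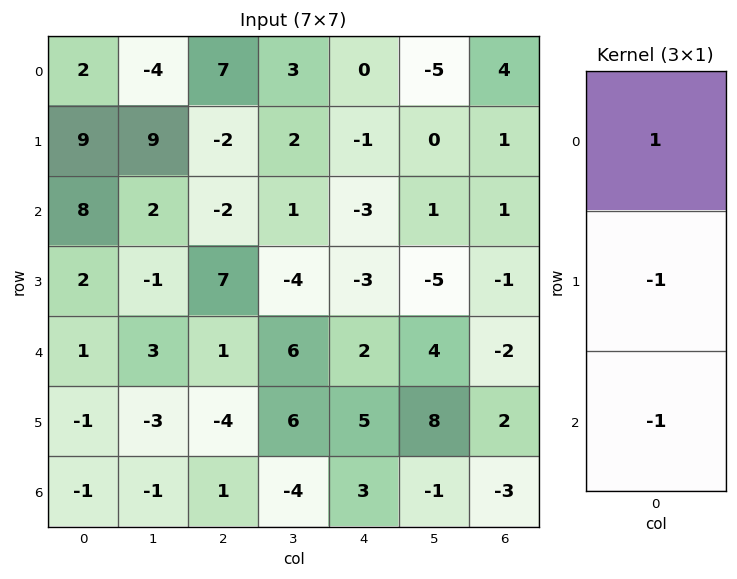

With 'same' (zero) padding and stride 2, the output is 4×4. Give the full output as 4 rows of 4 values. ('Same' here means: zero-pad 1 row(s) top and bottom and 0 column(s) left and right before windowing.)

Output[0,0]: The receptive field on the zero-padded input at this output position is [0 / 2 / 9]. Elementwise product with the kernel and sum: 0·1 + 2·-1 + 9·-1.
Output[0,1]: The receptive field on the zero-padded input at this output position is [0 / 7 / -2]. Elementwise product with the kernel and sum: 0·1 + 7·-1 + -2·-1.

-11 -5 1 -5
-1 -7 5 1
2 10 -10 -1
0 -5 2 5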